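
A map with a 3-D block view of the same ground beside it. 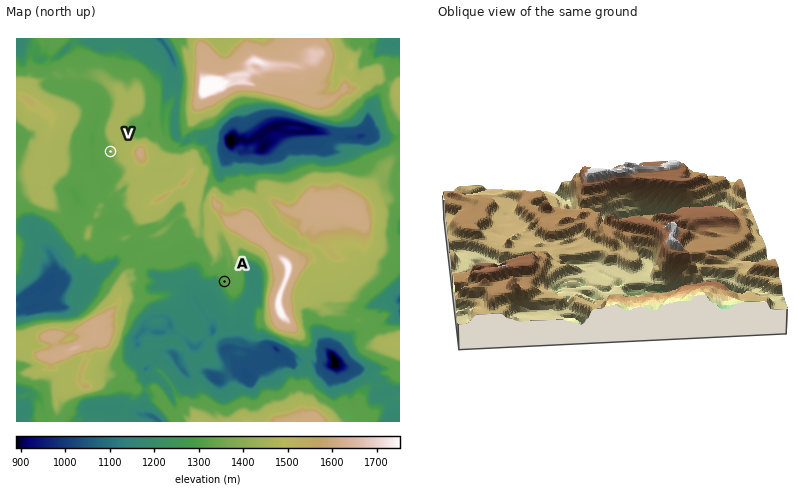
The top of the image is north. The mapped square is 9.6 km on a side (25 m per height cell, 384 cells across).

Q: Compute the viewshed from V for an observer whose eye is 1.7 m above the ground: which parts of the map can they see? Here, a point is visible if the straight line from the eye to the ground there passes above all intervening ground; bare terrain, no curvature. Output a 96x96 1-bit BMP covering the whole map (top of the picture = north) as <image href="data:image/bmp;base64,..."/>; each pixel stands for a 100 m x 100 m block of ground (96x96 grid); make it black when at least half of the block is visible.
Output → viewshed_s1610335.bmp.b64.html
<image width="96" height="96" href="data:image/bmp;base64,Qk2+BAAAAAAAAD4AAAAoAAAAYAAAAGAAAAABAAEAAAAAAIAEAAATCwAAEwsAAAIAAAAAAAAA////AAAAAAAAAAAAAAAAAAAAAAAAAAAAAAAAAAAAAAAAAAAAAAAAAAAAAAAAAAAAAAAAAAAAAAAAAAAAAAAAAAAAAAAAAAAAAAAAAAAAAAAAAAAAAAAAAAAAAAAAAAAAAAAAAAAAAAAAAAAAAAAAAAAAAAAAAAAAAAAAAAAAAAAAAAAAAAAAAAAAAAAAAAAAAAAAAAAAAAAAAAAAAAAAAAAAAAAAAAAAAAAAAAAAAAAAAAAAAAAAAAAAAAAAAAAAAAAAAAAAAAAAAAAAAAAAAAAAAAAAAAAAAAAAAAAAAAAAHgAAAAAAAAAAAAAADAAAAAAAAAAAAACAAAAAAAAAAAAAAADgAAAAAAAAAAAAAADn/gAAAAAAAAAAAAD/74AAAAAAAAAAAAA/58AAAAAAAAAAAAADgfgAAAAAAAAAAAAAAHwAAAAAAAAAAAAAAD8AAAAAAAAAAAAAAD+AAAAAAAAAAAAAAB/AAAAAAAAAAAAAAA/AAAAAAAAAAAAAAAdAAAAAAAAAAAAAAAeIAAAAAAAAAAAAAAOAAAAAAAAAAAAAAAPAAAAAAAAAAAAAAAHwAAAAAAAAAAAAAADwAAAAAAAAAAAAAAD4AAAAAAAAAACAAABgAAAAAAAAAAAAAAAAAAAAAAAAAAAAAAAAAAAAAAAAAAAAAAwAAAAAAAAAAAAAAA4AAAAAAAAAAAAAAA+AAAAAAAAAAAAAAAeAAAAAAAAAAAAAAweAAAAAAAAAAAAABwfgAAAAAAAAAAAAB2fAAAAAAAAAAAAAD+fAAAAAAAAAAAAAH+PAAAAAAAAAAAAAH+OAAAAAAAAAAAAAH+OAAAAAAAAAAAAAH/OAAAAAAAAAAAAAf/OAAAAAAAAAAAAAf/+AAAAAAAAAAAAA/v4AAAAAAAAAAAAA/v4AAAAAAAAAAAAA/P8AAAAAAAAAAAAA//+AAAAAAAAAAAAAf//gAAAAAAAAAAAAf//gAAAAAAAAAAAAH/+AAAAAAAAAAAAAH/+AAAAAAAAAAAAAD/8AAAAAAAAAAAAAD/8AAAAAAAAAAAAAD/8AAAAAAAAAAAAAD/4AAAAAAAAAAAAAD/8AAAAAAAAAAAAAD/4AAAAAAAAAAAAAD/+AAAAAAAAAAAAAD/8AAAAAAAAAAAAAB/4AAAAAAAAAAAAAB/wAAAAAAAAAAAAAB/gAAAAAAAAAAAAAA/gAAAAAAAAAAAAAA/gAAAAAAAAAAAAAAfAAAAAAAAAAAAAAAfAAAAAAAAAAAAAAAfAAAAAAAAAAAAAAAPAAAAAAAAAAAAAAAOAAAAAAAAAAAAAAAeAAAAAAAAAAAAAAA+AAAAAAAAAAAAAAB8AAAAAAAAAAAAAAB8AAAAAAAAAAAAAAD8AAAAAAAAAAAAAAH8AAAAAAAAAAAAAABAAAAAAAAAAAAAAAAAAAAAAAAAAAAAAAAAAAAAAAAAAAAAAAAAAAAAAAAAAAAAAAAAAAAAAAAAAAAAAAAAAAAAAAAAAAAAAAAAAAAAAAAAAAAAAAAAAAAAAAAAAAAAABMAAAAAAAAAAAAAA="/>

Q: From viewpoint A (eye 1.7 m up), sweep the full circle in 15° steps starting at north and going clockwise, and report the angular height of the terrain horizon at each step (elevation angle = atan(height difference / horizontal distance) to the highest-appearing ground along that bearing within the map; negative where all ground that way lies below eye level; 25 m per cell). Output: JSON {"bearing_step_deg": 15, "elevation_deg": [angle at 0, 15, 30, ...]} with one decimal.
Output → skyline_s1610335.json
{"bearing_step_deg": 15, "elevation_deg": [10.4, 12.2, 12.8, 12.3, 12.2, 14.8, 15.5, 16.7, 15.0, 4.7, 4.2, 2.4, 2.3, 1.7, -0.1, -0.0, 3.0, 5.5, 3.2, 0.0, 1.6, 3.5, 4.3, 9.5]}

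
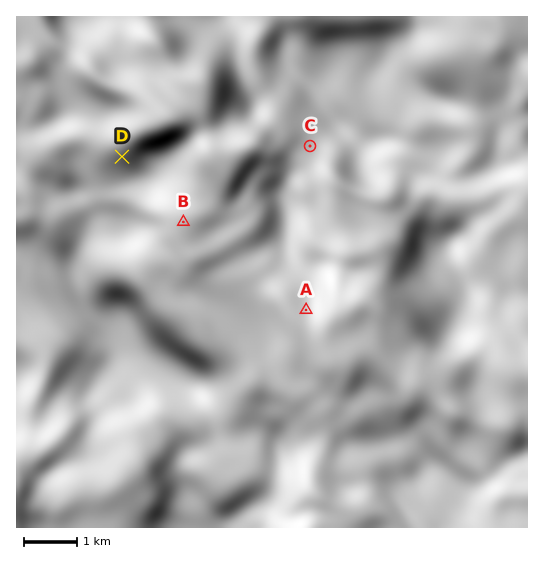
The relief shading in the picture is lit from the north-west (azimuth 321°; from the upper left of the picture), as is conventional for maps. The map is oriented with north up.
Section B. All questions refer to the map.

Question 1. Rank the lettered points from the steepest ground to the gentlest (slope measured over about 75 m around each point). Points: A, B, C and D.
C D A B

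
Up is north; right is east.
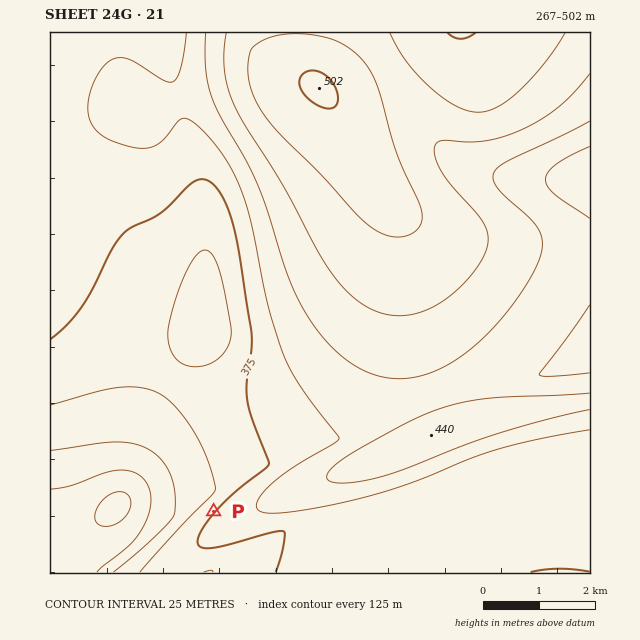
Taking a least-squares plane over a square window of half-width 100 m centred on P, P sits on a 4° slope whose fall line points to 312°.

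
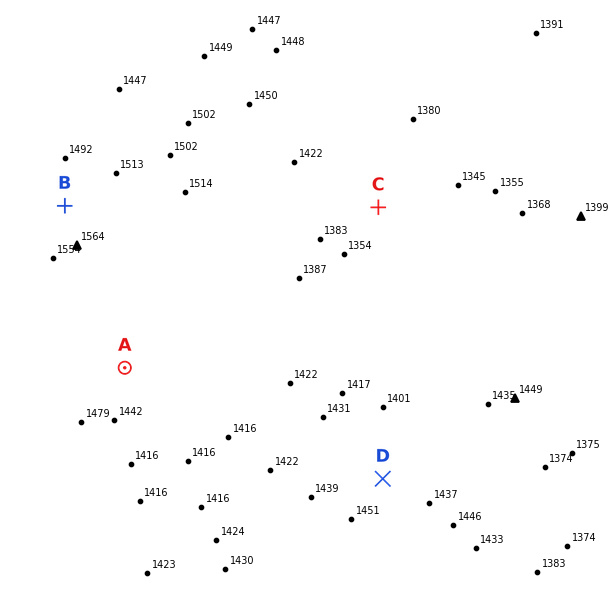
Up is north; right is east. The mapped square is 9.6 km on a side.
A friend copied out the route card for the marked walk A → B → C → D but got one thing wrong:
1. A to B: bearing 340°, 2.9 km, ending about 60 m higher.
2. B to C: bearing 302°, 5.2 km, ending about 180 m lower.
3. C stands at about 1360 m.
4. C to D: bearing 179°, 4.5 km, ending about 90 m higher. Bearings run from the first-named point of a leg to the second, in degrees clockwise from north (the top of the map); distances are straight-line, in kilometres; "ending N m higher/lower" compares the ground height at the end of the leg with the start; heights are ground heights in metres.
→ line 2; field bearing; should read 90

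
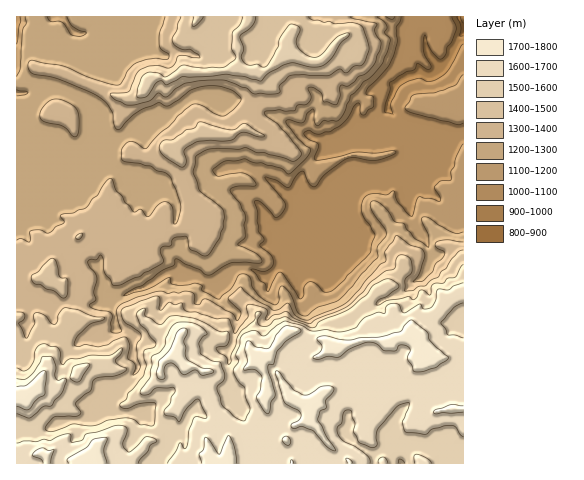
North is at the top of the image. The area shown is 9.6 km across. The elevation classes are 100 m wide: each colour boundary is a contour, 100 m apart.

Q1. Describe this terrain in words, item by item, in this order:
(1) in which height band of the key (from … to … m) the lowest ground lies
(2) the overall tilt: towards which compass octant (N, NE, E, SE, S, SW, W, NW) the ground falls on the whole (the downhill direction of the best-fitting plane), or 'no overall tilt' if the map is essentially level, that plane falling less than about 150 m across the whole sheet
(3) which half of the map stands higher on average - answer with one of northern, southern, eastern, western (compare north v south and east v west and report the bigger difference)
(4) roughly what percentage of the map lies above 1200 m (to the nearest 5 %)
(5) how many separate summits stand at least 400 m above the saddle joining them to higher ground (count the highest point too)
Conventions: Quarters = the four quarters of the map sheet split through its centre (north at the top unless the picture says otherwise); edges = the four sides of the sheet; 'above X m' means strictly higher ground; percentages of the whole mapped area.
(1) The lowest point is somewhere between 800 and 900 m.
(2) On the whole the ground falls towards the north.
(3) On average the southern half of the map is the higher ground.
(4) Roughly 80 % of the ground is higher than 1200 m.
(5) Counting only tops that stand 400 m proud, the map has 1 summit.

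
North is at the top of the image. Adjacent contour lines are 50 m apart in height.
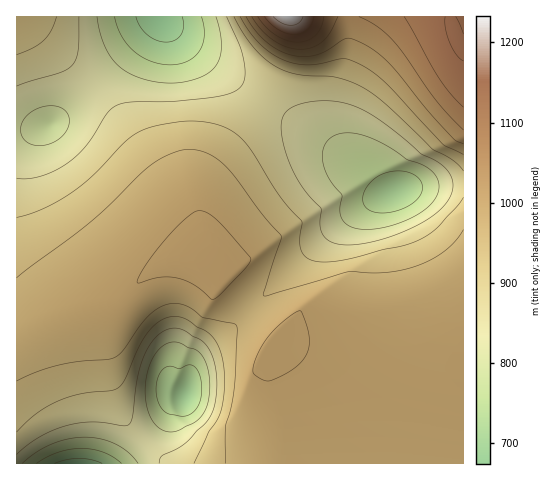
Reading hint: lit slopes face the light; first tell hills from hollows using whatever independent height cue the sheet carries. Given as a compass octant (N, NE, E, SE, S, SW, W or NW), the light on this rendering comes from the NW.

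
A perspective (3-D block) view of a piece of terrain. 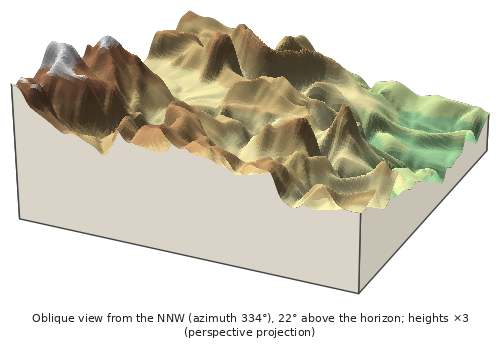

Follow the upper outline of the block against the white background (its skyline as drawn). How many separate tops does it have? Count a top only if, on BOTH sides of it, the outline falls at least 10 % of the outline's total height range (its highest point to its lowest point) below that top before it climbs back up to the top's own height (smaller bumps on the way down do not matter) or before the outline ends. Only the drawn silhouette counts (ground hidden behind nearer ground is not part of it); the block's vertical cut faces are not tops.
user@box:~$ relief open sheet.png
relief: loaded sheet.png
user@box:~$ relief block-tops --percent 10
4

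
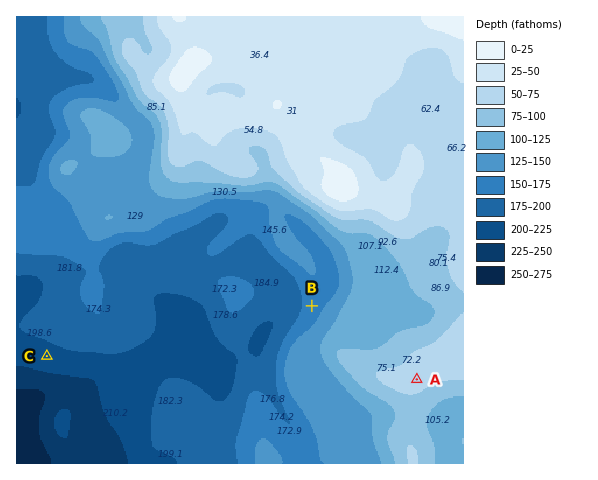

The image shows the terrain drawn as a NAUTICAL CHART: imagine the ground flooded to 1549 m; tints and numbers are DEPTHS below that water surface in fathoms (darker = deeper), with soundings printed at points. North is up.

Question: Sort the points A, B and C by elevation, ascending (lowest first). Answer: C B A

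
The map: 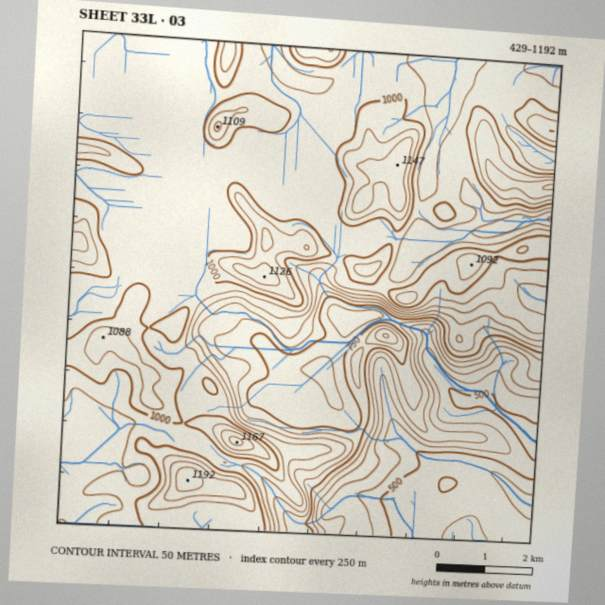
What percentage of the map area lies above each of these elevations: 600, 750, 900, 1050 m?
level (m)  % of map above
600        88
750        79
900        70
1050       9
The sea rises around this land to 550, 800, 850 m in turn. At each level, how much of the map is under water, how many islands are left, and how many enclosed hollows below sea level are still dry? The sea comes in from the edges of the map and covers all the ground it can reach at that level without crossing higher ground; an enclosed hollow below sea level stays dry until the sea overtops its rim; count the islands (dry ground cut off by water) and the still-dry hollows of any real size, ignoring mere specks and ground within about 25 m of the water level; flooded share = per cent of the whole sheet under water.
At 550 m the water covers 9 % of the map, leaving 0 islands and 0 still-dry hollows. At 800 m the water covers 24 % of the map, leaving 1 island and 0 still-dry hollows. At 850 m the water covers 27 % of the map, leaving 1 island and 0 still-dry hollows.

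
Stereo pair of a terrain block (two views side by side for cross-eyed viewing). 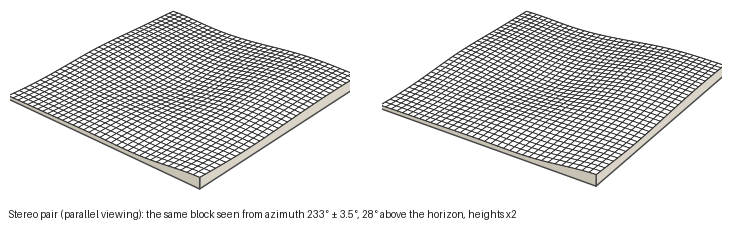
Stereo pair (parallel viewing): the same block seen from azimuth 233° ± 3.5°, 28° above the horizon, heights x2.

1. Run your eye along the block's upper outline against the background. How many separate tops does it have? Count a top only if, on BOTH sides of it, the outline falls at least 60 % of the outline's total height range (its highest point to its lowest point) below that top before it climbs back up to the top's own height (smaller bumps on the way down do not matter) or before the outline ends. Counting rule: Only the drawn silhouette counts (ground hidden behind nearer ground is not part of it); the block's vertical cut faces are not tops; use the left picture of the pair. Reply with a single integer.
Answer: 1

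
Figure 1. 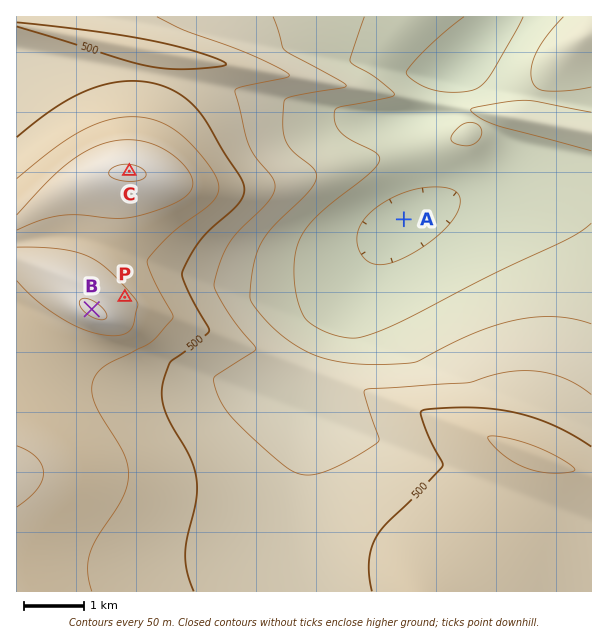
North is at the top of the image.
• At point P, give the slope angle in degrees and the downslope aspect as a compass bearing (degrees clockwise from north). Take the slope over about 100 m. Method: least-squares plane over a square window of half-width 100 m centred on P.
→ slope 6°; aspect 58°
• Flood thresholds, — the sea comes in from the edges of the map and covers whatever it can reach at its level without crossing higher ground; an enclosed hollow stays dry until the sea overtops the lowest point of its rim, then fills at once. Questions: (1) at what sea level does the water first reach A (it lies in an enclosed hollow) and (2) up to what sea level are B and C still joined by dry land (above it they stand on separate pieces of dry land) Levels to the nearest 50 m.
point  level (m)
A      350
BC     600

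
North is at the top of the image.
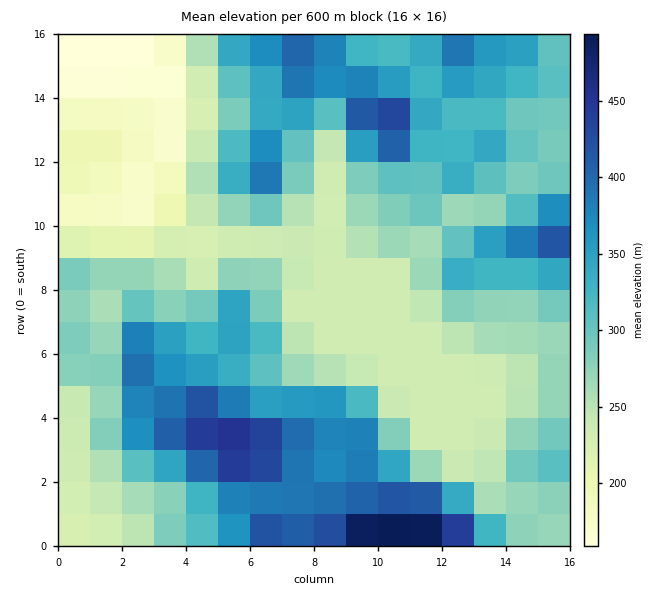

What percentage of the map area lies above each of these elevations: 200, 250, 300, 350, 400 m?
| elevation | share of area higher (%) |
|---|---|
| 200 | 90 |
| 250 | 68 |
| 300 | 43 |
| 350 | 25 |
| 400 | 10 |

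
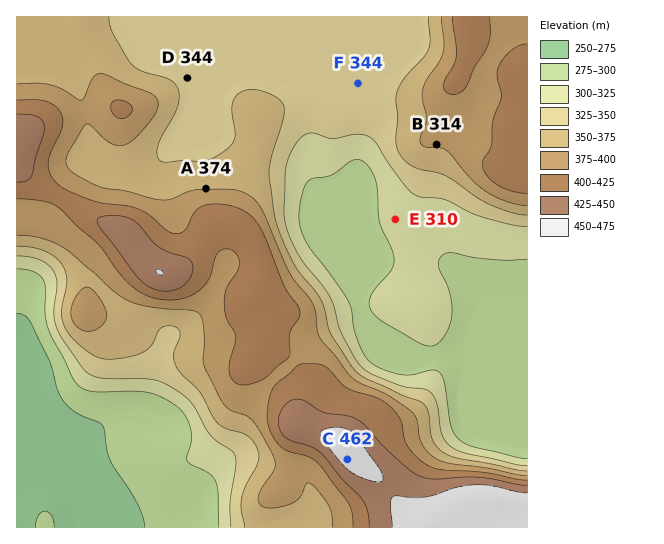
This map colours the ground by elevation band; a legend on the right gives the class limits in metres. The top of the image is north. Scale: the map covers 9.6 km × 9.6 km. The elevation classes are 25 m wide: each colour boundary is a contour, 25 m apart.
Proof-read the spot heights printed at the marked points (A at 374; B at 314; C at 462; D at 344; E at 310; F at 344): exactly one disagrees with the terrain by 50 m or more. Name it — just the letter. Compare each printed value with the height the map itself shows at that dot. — B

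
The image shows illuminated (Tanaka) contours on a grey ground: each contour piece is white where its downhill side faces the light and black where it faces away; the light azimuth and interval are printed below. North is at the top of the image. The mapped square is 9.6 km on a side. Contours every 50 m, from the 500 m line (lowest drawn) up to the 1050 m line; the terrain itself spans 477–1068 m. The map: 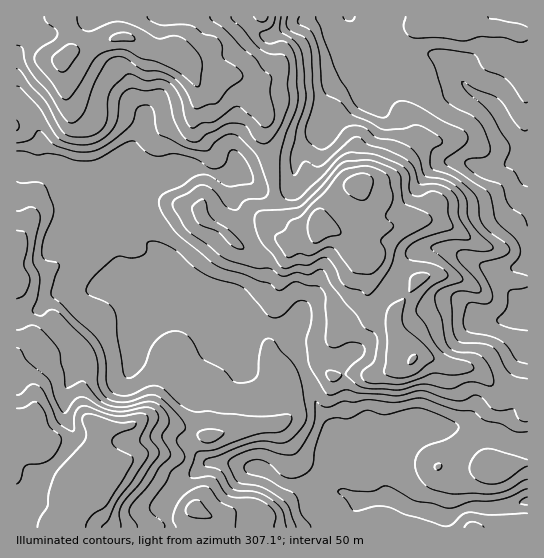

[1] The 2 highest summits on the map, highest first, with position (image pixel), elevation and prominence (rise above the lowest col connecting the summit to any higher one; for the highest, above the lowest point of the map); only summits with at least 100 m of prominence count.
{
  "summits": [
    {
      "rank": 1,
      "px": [65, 58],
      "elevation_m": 1068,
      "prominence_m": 591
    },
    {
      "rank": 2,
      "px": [319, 226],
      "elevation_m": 995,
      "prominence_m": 182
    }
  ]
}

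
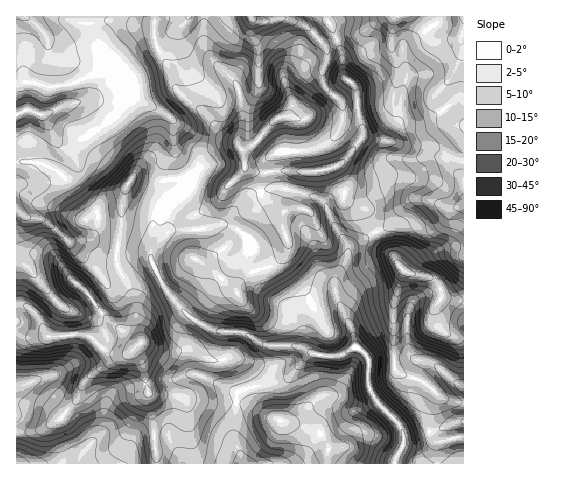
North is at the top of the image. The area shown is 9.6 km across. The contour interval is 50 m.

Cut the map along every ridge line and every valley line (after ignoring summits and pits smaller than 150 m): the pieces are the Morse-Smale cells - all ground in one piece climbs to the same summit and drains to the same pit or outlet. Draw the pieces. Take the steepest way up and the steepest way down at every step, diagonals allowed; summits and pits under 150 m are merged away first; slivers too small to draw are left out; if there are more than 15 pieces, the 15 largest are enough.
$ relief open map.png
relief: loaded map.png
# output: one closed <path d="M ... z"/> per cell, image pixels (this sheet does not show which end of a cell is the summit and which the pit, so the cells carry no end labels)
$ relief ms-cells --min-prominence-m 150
<path d="M154 16l-138 1 0 287 6 0 10 6 7 9 10 18 36-3 6 3 13 13 12 4 13-1 12-11-6-15 1-18-2-11-18-36 5-32 1-27 4-15 7-10 15 4 12 0 22-4 7-4-12-16-3-15 0-21-9-9-32-15-13 3-34-2 15-7 8-9 5-7 5-15 7-8 11-8 18-6z"/><path d="M291 116l-8 0-10 5-12 16-15 12-4 0-6-5-13 2-15 6-8 8-11 15 3 5-2 9-21 11-15 20-3 40 19 35 17 20 12 8 17 8 26 1 23 13 33 1 17 8 25 2 15-9 1-3-5-18-14-28-3-11 2-9 10-18 2-10 27-19-8-17-5-6-18-9 1-13-7-15-4-5-15 5-17 0-2-3-3-11 0-38z"/><path d="M188 175l-6 3-22 4-12 0-15-4-5 5-6 20-1 27-5 32 16 29 3 11 0 25 6 13-6 10 8 17 6 28 0 10 5 18 2 40 87 1-10-30 5-41 13-6 34-7 26-27-13-7-33-1-23-13-29-2-26-15-20-24-16-31 3-18-1-18 3-9 13-15 21-11 2-9z"/><path d="M463 16l-71 0-11 4-24 15-20 5 6 16 1 20 10 9 3 6 5 45-15 22-13 9 11 19-1 13 18 9 5 6 9 18 16-7 7-7 8-15 6-4 18 1 20 8 13-2 0-81-15-4-13-20 1-9 17-18 8-21z"/><path d="M251 16l-62 0-7 9-15 11-12 3 1 6 14 25 7 20 29 25 16 20 12 5 8 9 10-3 21-25 10-5 8 0 6 3 0 38 3 11 2 3 23-1 17-7 18-23 2-13-4-16-1-20-3-6-10-9-1-20-5-14-3-2-12 4-14-15-18-9-14-2-17 4-7-2z"/><path d="M85 334l-28 3-41-1 0 127 139 1-1-41-10-52-8-17 0-6-11 6-9 0-12-4-13-13z"/><path d="M357 347l-17 9-19 0-9-3-27 27-34 7-13 6-5 41 11 30 151-1 1-7 7-10 0-13-4-9-26-28-5-11 0-27z"/><path d="M376 233l-22 12-6 5-2 10-12 23 3 15 14 28 5 21 11 9 2 5 42-3 20 4 23 19 9 5 1-85-23-3 0-10-7-8-29-8-24-28z"/><path d="M411 358l-43 4 2 27 8 14 21 21 4 9 0 13-7 10-1 7 68 1 1-78-10-5-19-16z"/><path d="M154 39l-13 4-15 10-7 8-5 15-5 7-8 9-15 7 34 2 13-3 32 15 9 9 0 21 3 15 12 17 19-23 15-6 16-1-5-5-12-5-12-17-33-28-7-20z"/><path d="M425 199l-12 0-6 4-8 15-7 7-17 7 6 12 24 28 29 8 7 8 3 10 19 3 1-94-13 1z"/><path d="M463 32l-1 21-7 18-19 24 0 6 7 12 6 8 9 3 6 0z"/><path d="M391 16l-63 0 0 4 8 18 4 1 17-4 24-15z"/><path d="M327 16l-75 0 0 2 8 4 17-4 17 3 15 8 14 15 5 0 9-5z"/><path d="M22 304l-6 1 0 30 5 2 26-1-10-21z"/>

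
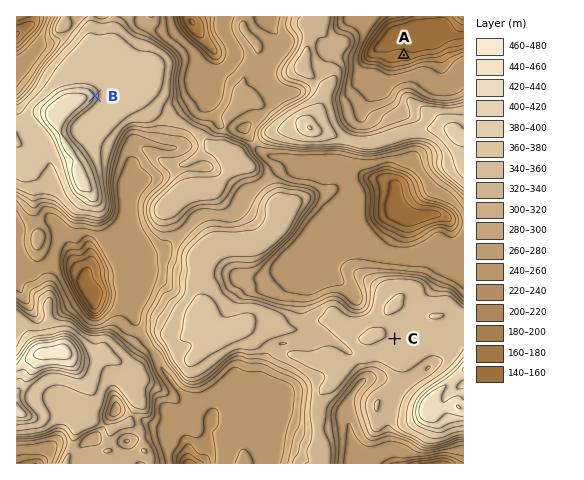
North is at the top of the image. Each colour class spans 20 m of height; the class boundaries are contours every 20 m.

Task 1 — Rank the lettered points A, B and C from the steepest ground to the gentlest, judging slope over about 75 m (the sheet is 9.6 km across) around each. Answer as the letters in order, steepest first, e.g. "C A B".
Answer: B A C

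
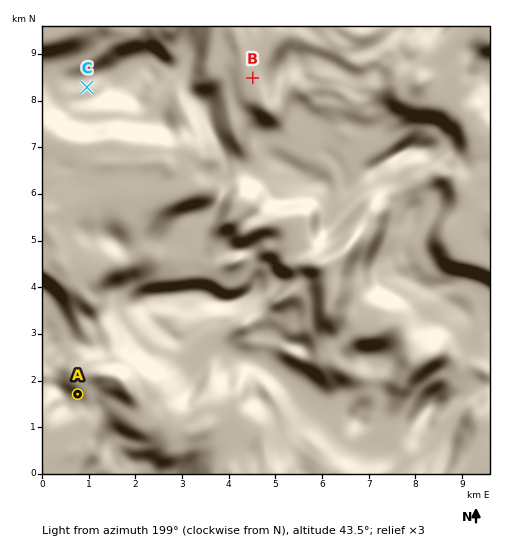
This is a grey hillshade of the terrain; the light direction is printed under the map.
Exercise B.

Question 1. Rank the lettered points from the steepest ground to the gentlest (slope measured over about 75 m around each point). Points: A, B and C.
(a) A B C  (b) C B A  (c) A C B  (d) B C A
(c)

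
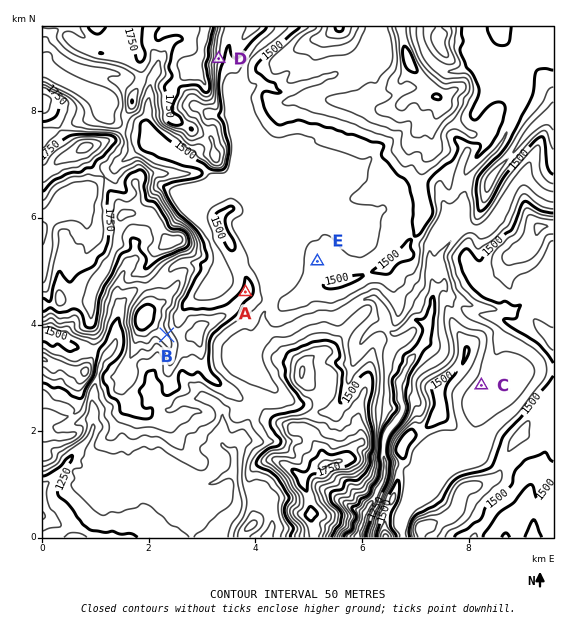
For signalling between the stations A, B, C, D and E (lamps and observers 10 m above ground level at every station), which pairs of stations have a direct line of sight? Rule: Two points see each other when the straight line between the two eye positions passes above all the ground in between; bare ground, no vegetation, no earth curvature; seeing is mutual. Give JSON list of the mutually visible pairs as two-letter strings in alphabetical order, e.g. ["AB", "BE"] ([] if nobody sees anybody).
["AB", "AD", "AE", "BE", "DE"]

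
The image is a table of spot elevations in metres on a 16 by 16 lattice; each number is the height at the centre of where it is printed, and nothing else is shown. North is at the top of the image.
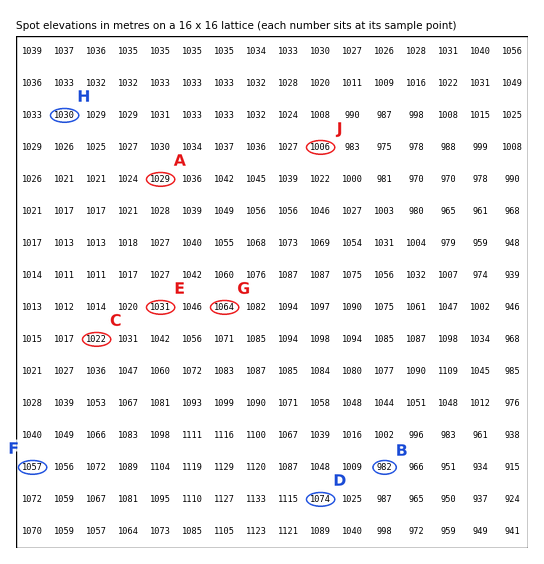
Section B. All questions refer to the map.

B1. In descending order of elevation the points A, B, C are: A C B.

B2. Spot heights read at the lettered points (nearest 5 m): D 1075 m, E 1030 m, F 1055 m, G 1065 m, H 1030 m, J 1005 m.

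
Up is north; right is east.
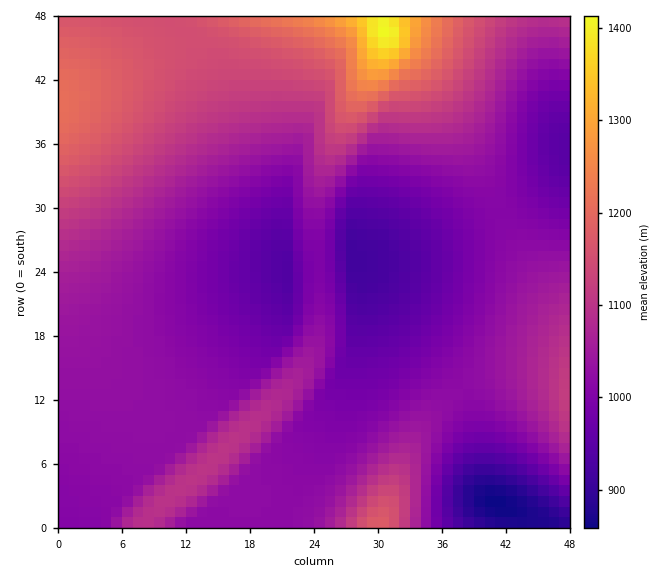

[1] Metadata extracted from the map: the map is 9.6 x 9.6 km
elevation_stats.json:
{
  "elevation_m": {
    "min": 860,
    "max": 1420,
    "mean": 1050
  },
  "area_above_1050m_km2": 35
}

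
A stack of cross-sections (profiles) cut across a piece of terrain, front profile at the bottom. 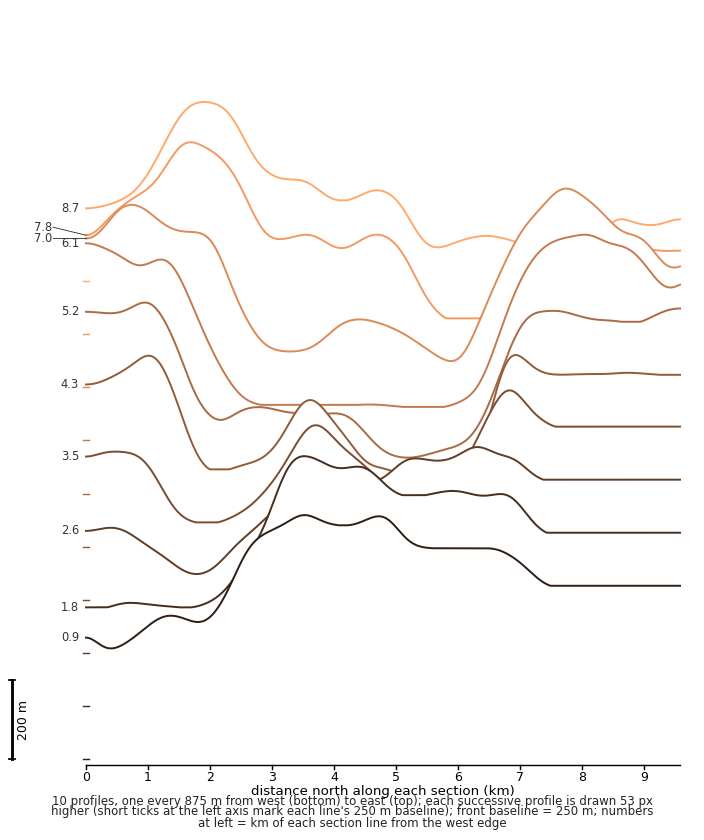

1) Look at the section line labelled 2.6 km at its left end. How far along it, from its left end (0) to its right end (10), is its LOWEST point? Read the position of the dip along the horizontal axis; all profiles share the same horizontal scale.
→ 2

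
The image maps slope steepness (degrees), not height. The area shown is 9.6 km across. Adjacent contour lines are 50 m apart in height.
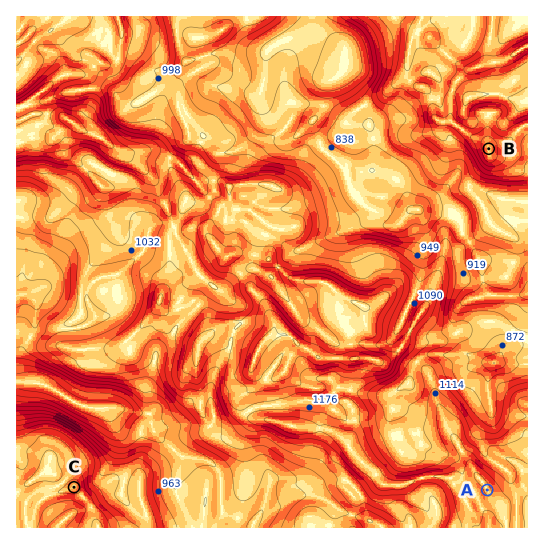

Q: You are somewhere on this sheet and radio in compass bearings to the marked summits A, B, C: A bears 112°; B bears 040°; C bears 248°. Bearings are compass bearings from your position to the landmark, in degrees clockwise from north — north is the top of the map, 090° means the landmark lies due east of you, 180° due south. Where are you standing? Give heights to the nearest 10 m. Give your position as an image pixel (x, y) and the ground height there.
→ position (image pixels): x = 275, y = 405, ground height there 1190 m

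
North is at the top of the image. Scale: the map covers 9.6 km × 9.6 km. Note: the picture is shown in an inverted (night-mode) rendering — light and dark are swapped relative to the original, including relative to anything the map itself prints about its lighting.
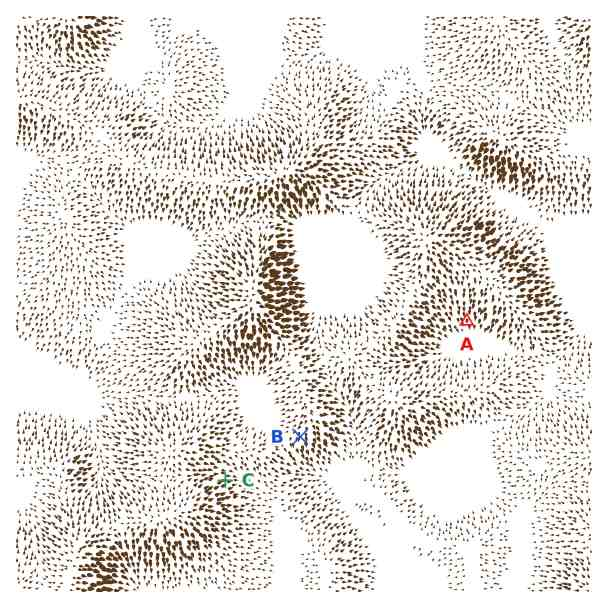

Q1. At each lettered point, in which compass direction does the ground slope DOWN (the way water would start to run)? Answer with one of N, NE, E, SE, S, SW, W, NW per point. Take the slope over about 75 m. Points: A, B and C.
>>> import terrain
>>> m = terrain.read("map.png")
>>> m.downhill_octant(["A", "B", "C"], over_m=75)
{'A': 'S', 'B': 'S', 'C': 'E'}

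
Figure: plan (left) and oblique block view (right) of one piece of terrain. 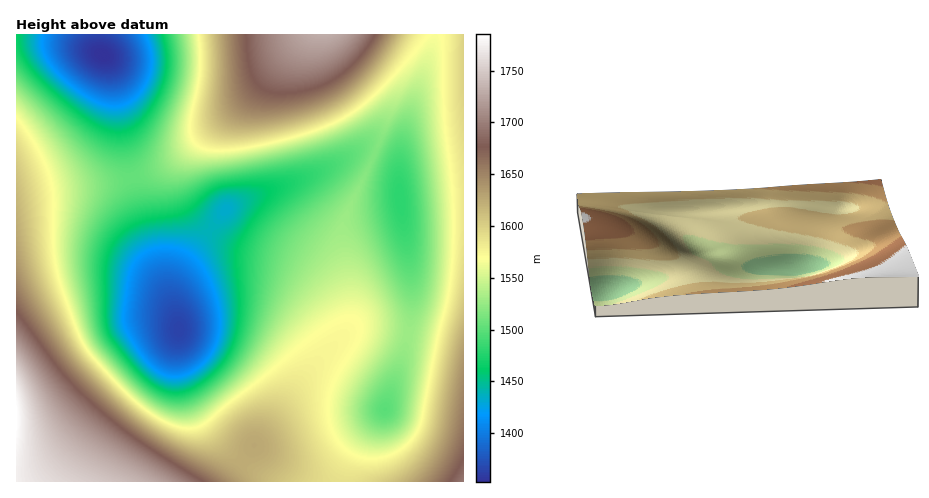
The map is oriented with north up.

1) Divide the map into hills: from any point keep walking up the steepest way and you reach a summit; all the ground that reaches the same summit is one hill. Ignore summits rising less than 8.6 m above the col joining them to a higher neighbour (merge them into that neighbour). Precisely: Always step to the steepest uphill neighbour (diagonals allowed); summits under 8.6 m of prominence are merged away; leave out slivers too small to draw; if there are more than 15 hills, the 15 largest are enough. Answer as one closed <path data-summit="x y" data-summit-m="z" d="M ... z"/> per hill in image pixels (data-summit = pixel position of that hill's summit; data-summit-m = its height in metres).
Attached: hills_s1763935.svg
<path data-summit="17 417" data-summit-m="1785" d="M97 34l-81 1 0 446 327 1 4-18 7-14 32-42 16-48 7-28 3-17 0-35-11-68-3-43-7-7-20-9-9-2-6 1-37 20-91 36-47 62-7 17 0 23-14-37-23-72-14-61-8-58-5-16-11-16z"/><path data-summit="323 35" data-summit-m="1731" d="M434 34l-336 1 1 15 8 9 8 23 8 58 14 61 23 72 14 37 0-23 7-17 47-62 91-36 37-20 12 0 11 4 12 6 8 9 5-43 27-77z"/><path data-summit="463 481" data-summit-m="1696" d="M463 207l-62 1 11 72 0 35-4 23-22 70-32 42-8 17-2 15 120-1z"/><path data-summit="463 67" data-summit-m="1599" d="M463 34l-28 1-4 16-24 69-6 24-2 43 2 20 3 2 60-3z"/>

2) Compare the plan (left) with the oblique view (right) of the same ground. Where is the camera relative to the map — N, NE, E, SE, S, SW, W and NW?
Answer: W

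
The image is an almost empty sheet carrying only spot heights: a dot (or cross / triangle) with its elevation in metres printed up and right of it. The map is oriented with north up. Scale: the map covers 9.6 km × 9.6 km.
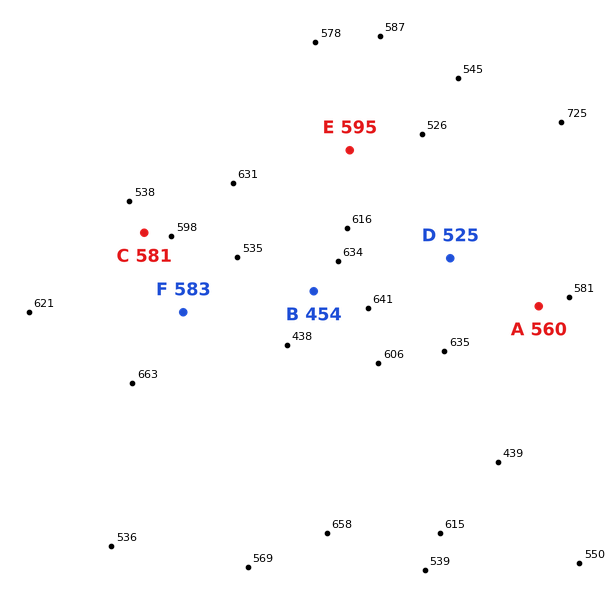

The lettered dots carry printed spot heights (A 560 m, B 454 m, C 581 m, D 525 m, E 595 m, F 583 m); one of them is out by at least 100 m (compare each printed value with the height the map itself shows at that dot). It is B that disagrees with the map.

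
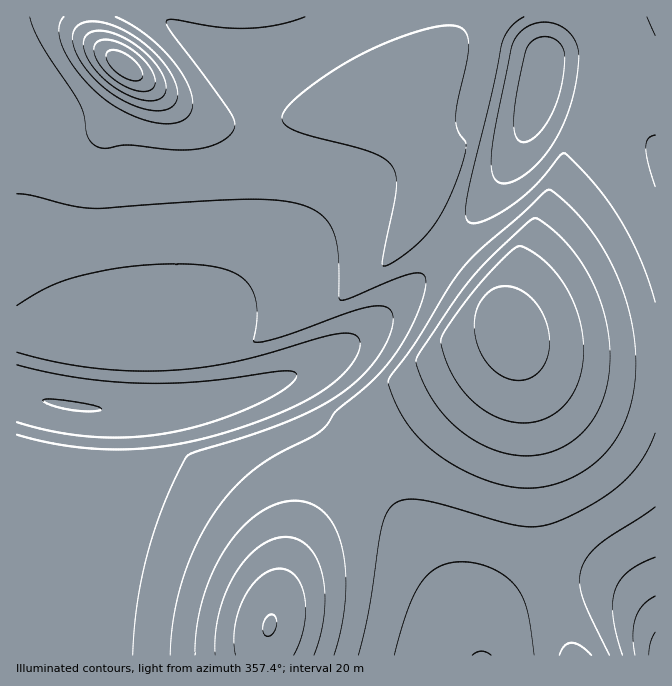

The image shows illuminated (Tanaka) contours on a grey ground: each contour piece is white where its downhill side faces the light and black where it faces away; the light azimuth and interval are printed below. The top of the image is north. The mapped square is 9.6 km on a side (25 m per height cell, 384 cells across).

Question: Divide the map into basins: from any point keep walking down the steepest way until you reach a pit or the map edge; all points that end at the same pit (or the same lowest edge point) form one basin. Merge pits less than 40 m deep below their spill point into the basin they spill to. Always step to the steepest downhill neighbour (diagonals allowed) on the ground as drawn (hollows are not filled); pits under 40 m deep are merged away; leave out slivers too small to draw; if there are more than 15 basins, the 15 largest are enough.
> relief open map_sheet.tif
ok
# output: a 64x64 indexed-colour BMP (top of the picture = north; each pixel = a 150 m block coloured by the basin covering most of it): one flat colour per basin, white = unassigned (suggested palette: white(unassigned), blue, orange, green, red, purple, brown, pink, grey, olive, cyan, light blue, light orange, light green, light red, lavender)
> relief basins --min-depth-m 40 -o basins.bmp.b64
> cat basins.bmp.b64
<image width="64" height="64" href="data:image/bmp;base64,Qk12CAAAAAAAAHYAAAAoAAAAQAAAAEAAAAABAAQAAAAAAAAIAAATCwAAEwsAABAAAAAAAAAA////ALR3HwAOf/8ALKAsACgn1gC9Z5QAS1aMAMJ34wB/f38AIr28AM++FwDox64AeLv/AIrfmACWmP8A1bDFABERERERERERERERERIiIiIiIiIiIiIiIiIiIiIiIiIiEREREREREREREREREiIiIiIiIiIiIiIiIiIiIiIiIiIRERERERERERERERESIiIiIiIiIiIiIiIiIiIiIiIiIhEREREREREREREREREiIiIiIiIiIiIiIiIiIiIiIiIiERERERERERERERERESIiIiIiIiIiIiIiIiIiIiIiIiIRERERERERERERERERIiIiIiIiIiIiIiIiIiIiIiIiIhEREREREREREREREREiIiIiIiIiIiIiIiIiIiIiIiIiERERERERERERERERERIiIiIiIiIiIiIiIiIiIiIiIiIREREREREREREREREREiIiIiIiIiIiIiIiIiIiIiIiIhERERERERERERERERESIiIiIiIiIiIiIiIiIiIiIiIiEREREREREREREREREREiIiIiIiIiIiIiIiIiIiIiIiIRERERERERERERERERESIiIiIiIiIiIiIiIiIiIiIiIhEREREREREREREREREREiIiIiIiIiIiIiIiIiIiIiIiERERERERERERERERERERIiIiIiIiIiIiIiIiIiIiIiIREREREREREREREREREREiIiIiIiIiIiIiIiIiIiIiIhERERERERERERERERERERIiIiIiIiIiIiIiIiIiIiIiERERERERERERERERERERESIiIiIiIiIiIiIiIiIiIiIREREREREREREREREREREREiIiIiIiIiIiIiIiIiIiIhERERERERERERERERERERERIiIiIiIiIiIiIiIiIiIiERERERERERERERERERERERESIiIiIiIiIiIiIiIiIiIREREREREREREREREREREREREiIiIiIiIiIiIiIiIiIhERERERERERERERERERERERERIiIiIiIiIiIiIiIiIiERERERERERERERERERERERERERIiIiIiIiIiIiIiIiIRERERERERERERERERERERERERESIiIiIiIiIiIiIiIhEREREREREREREREREREREREREREiIiIiIiIiIiIiIiEREREREREREREREREREREREREREREiIiIiIiIiIiIiIRERERERERERERERERERERERERERERIiIiIiIiIiIiIhERERERERERERERERERERERERERERESIiIiIiIiIiIiERERERERERERERERERERERERERERERESIiIiIiIiIiIREREREREREREREREREREREREREREREREiIiIjMzMzMxERERERERERERERERERERERERERERERERIiMzMzMzMzERERERERERERERERERERERERERERERERETMzMzMzMzMRERERERERERERERERERERERERERERERERMzMzMzMzMxERERERERERERERERERERERERERERERERMzMzMzMzMzEREREREREREREREREREREREREREREREREzMzMzMzMzMREREREREREREREREREREREREREREREREzMzMzMzMzMxERERERERERERERERERERERERERERERETMzMzMzMzMzERERERERERERERERERERERERERERERETMzMzMzMzMzMRERERERERERERERERERERERERERERETMzMzMzMzMzMxEREREREREREREREREREREREREREREzMzMzMzMzMzMzEREREREREREREREREREREREREREREzMzMzMzMzMzMzMREREREREREREREREREREREREREREzMzMzMzMzMzMzMxEREREREREREREREREREREREREREzMzMzMzMzMzMzMzERERERERERERERERERERERERERETMzMzMzMzMzMzMzMRERERERERERERERERERERERERERMzMzMzMzMzMzMzMxERERERERERERERERERERERERERETMzMzMzMzMzMzMzEREREREREREREREREREREREREREREzMzMzMzMzMzMzMRERERERERERERERERERERERERERETMzMzMzMzMzMzMxERERERERERERERERERERERERERETMzMzMzMzMzMzMzERERERERERERERERERERERERERERMzMzMzMzMzMzMzMRERERERERERERERERERERERERERMzMzMzMzMzMzMzMxEREREREREREREREREREREREREREzMzMzMzMzMzMzMzEREREREREREREREREREREREREREzMzMzMzMzMzMzMzMRERERERERERESIiIhEREREREREzMzMzMzMzMzMzMzMxEREREREREREiIiIiIiIiIRERETMzMzMzMzMzMzMzMzEREREREREREiIiIiIiIiIiIiETMzMzMzMzMzMzMzMzMRERERERERIiIiIiIiIiIiIiIiIzMzMzMzMzMzMzMzMxERERERERIiIiIiIiIiIiIiIiIiMzMzMzMzMzMzMzMzERERERERIiIiIiIiIiIiIiIiIiIjMzMzMzMzMzMzMzMRERERESIiIiIiIiIiIiIiIiIiIiIzMzMzMzMzMzMzMxERERESIiIiIiIiIiIiIiIiIiIiIiMzMzMzMzMzMzMzERERESIiIiIiIiIiIiIiIiIiIiIiIzMzMzMzMzMzMzMRERERIiIiIiIiIiIiIiIiIiIiIiIiMzMzMzMzMzMzMxERERIiIiIiIiIiIiIiIiIiIiIiIiIzMzMzMzMzMzMz"/>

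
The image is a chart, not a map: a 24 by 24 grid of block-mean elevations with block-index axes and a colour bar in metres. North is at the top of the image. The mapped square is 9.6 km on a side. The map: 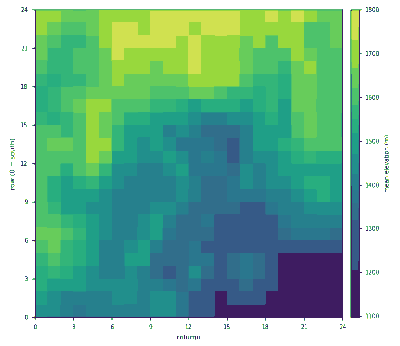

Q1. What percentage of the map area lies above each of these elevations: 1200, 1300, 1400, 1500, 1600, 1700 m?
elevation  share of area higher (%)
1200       94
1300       89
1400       73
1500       51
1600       29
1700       10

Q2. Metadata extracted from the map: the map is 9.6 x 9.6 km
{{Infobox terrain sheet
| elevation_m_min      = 1090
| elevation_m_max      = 1810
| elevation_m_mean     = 1490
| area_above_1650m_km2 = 16.4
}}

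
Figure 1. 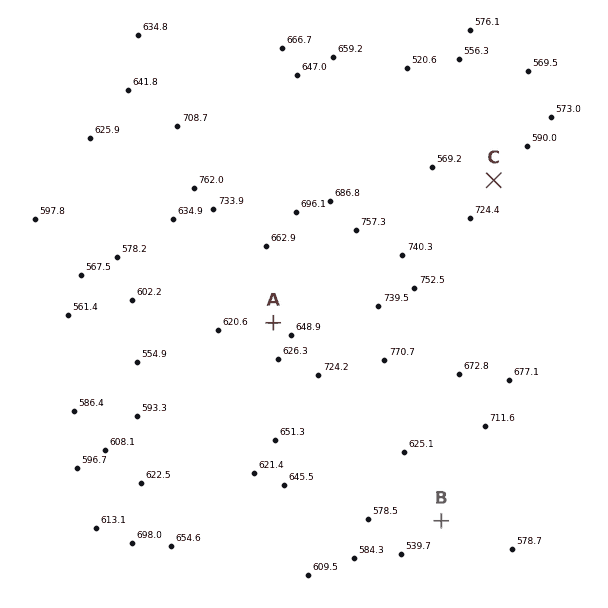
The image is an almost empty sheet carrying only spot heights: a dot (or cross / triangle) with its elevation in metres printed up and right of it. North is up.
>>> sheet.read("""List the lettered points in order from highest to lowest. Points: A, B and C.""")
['A', 'C', 'B']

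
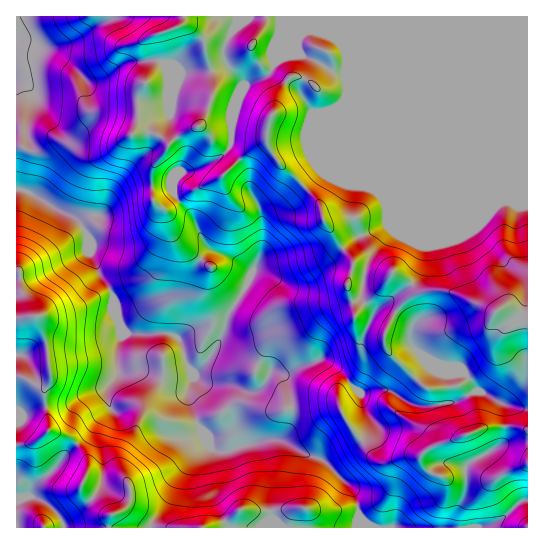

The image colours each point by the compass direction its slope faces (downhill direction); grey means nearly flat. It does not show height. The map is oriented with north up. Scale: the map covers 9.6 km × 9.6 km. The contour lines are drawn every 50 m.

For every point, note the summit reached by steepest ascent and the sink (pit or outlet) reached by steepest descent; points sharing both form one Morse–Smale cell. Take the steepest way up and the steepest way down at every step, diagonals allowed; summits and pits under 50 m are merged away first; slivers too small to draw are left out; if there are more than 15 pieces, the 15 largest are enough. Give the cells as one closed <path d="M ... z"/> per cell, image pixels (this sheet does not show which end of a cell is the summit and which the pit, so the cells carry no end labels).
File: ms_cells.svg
<path d="M527 16l-288 0-2 9-6 8-7 14 1 15 18 23-12 32 1 24-4 9-10 9-24 12-13 1-8 10 0 7-3-4-35 3-17 8-17 19-25 4 9 11 4 23 24 44 0 12 8 22-5 23 3 16 3 2 19-1 34 12 11 0 7-6-5 12 0 9 8 23 13 25 10 6 11-1 33-11 18 0 25 15 20 5 25-13 12-9 6-17-9-27 17-5 13 2 13 9 19 7 32-4 20-11 8 0 20 12 25 5z"/><path d="M238 16l-221 0-1 173 13 3 25 16 27 11 5-3 15-1 17-19 17-8 35-3 3 4 0-7 8-10 13-1 28-15 9-10 0-29 12-30-2-5-12-13-5-11 0-11 7-14 6-8z"/><path d="M118 368l-2 9-9 13 4 19-16 14-4 8-30 28-6 9-22 18-4 10-13 3 1 29 342-1 0-18-7-20-31-30-15-4-25-15-18 0-38 12-10-1-6-5-5-13-5-7-11-28 0-9 3-10-5 4-11 0-34-12-19 1z"/><path d="M21 189l-5 1 1 309 12-3 4-10 18-14 10-13 30-28 4-8 16-14-4-19 10-16-1-20 5-17-1-12-7-16-1-16-12-18-11-22-1-16-5-11-9-9z"/><path d="M385 389l-25 5 9 27-4 13-14 13-28 14 29 28 7 20 0 19 122 0 20-8 20-19 7-2-1-90-25-5-20-12-8 0-20 11-32 4-11-3-18-12z"/><path d="M527 500l-6 1-20 19-20 7 46 1z"/>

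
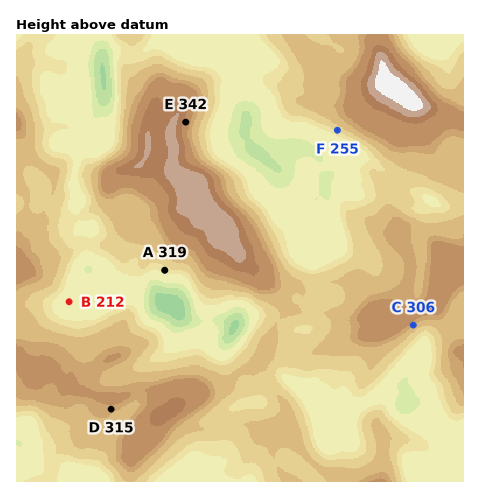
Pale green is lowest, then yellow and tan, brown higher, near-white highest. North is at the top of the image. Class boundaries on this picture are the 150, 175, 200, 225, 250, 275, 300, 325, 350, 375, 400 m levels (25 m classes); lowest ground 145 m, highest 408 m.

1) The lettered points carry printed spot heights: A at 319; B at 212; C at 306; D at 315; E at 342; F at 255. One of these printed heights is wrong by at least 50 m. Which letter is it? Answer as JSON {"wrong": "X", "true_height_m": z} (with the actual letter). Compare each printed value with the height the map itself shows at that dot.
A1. {"wrong": "A", "true_height_m": 232}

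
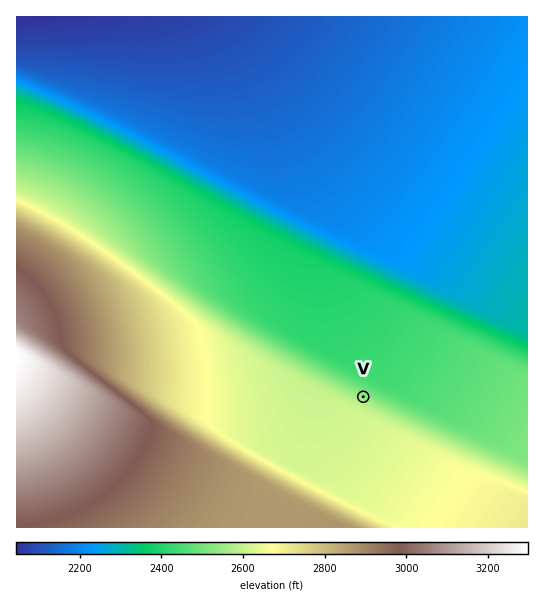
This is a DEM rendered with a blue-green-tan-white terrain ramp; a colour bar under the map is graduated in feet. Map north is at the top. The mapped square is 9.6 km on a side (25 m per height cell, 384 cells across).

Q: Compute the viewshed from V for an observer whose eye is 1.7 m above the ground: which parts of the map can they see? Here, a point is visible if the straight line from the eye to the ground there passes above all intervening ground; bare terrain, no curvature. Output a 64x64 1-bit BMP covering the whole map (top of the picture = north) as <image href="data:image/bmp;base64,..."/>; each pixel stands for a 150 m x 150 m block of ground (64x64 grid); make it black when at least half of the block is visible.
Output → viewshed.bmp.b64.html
<image width="64" height="64" href="data:image/bmp;base64,Qk0+AgAAAAAAAD4AAAAoAAAAQAAAAEAAAAABAAEAAAAAAAACAAATCwAAEwsAAAIAAAAAAAAA////AAAAAAAAAAAAAAAAAAAAAAAAAAAAAAAAAAAAAAAAAAAAAAAAAAAAAAAAAAABAAAAAAAAAAcAAAAAAAAAHwAAAAAAAAB/AAAAAAAAAP8AAAAAAAAD/wAAAAAAAA//AAAAAAAAP/8AAAAAAAD//wAAAAAAAf//AAAAAAAH//8AAAAAAB///wAAAAAAf///AcAAAAH///8DgAAAB////w8AAAA////+HwAAAP////x+AAAH////8P4AAH/////A/////////wD////////8AP////////AAP///////wAA///////+AAD///////gAAH//////4AAAf/////+AAAA//////gAAAB/////4AAAAH////+AAAAAP////gAAAAA////4AAAAAB////AAAAAAD///wAAAAAAf//8AAAAAAB///AAAAAAQD//wAAAAADAH/8AAAAAA8AP/AAAAAAPwAPwAAAAAB/AAcAAAAAAf8AAAAAAAAH/wAAAAAAAA//AAAAAAAAP/8AAAAAAAB//wAAAAAAAf//AAAAAAAD//8AAAAAAA///wAAAAAAH///AAAAAAB///8AAAAAAP///wAAAAAB////AAAAAAf///8AAAAAD////wAAAAAf////AAAAAH////8AAAAA/////wAAAAH/////AAAAA/////8AAAAP/////w=="/>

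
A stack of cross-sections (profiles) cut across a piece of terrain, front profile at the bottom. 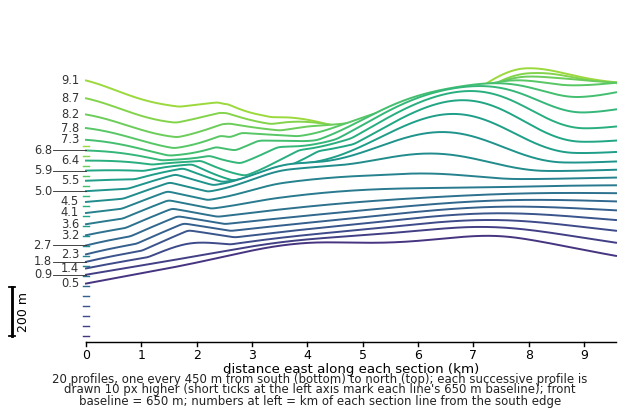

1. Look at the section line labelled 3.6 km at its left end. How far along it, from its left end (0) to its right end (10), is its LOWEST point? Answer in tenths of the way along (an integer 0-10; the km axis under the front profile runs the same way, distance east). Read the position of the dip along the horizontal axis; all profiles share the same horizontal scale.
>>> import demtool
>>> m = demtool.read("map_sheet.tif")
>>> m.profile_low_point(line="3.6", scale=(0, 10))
0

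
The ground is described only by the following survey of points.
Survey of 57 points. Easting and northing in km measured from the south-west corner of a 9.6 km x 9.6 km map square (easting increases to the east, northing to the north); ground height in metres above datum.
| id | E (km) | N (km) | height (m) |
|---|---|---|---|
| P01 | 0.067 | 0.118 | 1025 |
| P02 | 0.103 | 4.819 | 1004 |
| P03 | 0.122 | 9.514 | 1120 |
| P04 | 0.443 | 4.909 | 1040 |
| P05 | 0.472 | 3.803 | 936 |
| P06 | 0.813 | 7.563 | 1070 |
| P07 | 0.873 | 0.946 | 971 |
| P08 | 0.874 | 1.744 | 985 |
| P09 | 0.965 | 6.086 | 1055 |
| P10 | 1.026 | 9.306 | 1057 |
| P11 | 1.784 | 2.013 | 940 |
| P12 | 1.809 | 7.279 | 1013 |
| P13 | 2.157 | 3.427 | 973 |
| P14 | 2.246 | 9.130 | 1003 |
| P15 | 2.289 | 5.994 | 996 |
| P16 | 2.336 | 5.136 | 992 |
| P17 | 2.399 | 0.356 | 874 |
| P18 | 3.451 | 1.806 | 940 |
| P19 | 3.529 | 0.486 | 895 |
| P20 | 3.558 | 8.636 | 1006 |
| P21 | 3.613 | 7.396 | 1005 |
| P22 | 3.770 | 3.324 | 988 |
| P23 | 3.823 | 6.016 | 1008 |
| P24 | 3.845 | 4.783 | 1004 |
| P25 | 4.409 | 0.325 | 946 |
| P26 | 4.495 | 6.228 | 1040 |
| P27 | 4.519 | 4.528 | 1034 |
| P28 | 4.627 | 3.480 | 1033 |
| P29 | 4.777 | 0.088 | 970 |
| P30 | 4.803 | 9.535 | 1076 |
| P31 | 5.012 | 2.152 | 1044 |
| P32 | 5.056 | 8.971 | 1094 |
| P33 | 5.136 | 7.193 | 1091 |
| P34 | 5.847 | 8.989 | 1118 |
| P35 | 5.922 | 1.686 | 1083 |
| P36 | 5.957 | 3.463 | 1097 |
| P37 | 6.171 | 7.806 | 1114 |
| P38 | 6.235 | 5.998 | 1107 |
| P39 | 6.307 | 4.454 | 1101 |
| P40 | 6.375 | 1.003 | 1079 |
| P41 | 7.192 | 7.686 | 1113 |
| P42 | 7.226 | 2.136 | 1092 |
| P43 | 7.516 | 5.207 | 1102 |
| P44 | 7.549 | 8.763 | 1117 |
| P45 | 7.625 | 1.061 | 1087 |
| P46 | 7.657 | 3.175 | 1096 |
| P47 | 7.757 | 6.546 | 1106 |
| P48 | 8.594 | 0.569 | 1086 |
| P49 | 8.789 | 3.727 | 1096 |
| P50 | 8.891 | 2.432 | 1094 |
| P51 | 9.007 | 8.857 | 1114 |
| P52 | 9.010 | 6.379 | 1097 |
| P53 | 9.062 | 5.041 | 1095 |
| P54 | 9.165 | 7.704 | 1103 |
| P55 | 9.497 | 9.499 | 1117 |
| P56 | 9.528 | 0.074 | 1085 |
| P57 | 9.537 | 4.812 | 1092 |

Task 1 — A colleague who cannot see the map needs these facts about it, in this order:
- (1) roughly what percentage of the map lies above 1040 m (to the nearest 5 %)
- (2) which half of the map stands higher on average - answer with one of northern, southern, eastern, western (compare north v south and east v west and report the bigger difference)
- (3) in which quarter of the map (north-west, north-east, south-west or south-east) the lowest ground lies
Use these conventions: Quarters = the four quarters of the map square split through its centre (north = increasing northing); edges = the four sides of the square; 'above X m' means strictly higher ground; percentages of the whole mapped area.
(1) About 60 % of the map lies above 1040 m.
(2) The eastern half stands higher on average than the western half.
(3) The lowest point lies in the south-west quarter of the map.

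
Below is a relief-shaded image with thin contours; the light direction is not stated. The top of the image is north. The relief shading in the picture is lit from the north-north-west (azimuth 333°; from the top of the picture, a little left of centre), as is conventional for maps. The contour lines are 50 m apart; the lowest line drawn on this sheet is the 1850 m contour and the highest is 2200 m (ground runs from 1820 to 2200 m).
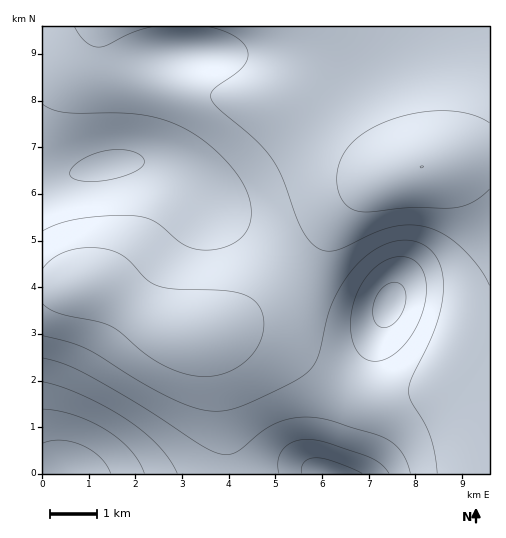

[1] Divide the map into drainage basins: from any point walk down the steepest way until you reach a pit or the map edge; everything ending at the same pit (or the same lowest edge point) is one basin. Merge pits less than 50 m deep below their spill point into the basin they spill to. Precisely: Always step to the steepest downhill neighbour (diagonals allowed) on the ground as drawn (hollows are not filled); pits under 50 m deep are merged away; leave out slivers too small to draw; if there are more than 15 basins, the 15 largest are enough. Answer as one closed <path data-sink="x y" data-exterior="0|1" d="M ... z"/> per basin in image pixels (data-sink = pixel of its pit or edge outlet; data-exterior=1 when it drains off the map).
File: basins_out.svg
<path data-sink="108 165" data-exterior="0" d="M303 26l-261 1 1 260 51-2 16 7 34 23 22 12 20 6 23-1 28-13 42-34 34-36 27-37 16-17 16-10 32-14-18-3-18-10-69-71 7-11 3-17-1-21z"/><path data-sink="62 473" data-exterior="1" d="M94 285l-52 3 0 185 190 1-11-88-7-28-9-18-6-6-13-1-20-6-22-12-34-23z"/><path data-sink="389 305" data-exterior="0" d="M489 157l-24 1-53 10-24 8-22 12-26 24-27 37-48 49-33 24-27 10 39 1 23 6 23 11 44 33 21 11 13 3 30 0 14-2 77-20z"/><path data-sink="327 473" data-exterior="1" d="M233 332l-37 1 3 1 9 10 8 21 17 109 257-1-1-98-77 20-14 2-30 0-13-3-21-11-37-28-25-14-22-7z"/>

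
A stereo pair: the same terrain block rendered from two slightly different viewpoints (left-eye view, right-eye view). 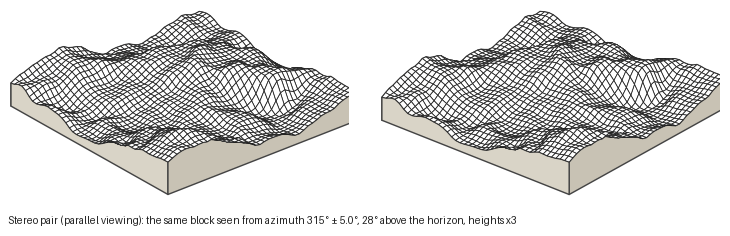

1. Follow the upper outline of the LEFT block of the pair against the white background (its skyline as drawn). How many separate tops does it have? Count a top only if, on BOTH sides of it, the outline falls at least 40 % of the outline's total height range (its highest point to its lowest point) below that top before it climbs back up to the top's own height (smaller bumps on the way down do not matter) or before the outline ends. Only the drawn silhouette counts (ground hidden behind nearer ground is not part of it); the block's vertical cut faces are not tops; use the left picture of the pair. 1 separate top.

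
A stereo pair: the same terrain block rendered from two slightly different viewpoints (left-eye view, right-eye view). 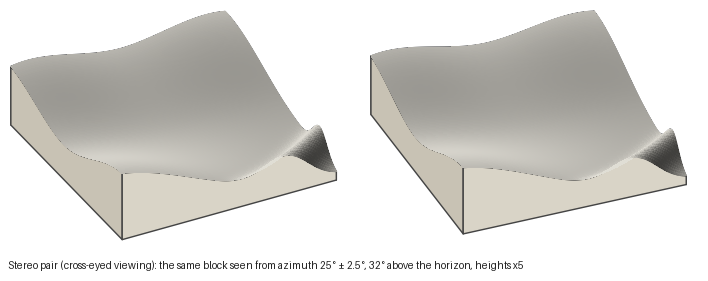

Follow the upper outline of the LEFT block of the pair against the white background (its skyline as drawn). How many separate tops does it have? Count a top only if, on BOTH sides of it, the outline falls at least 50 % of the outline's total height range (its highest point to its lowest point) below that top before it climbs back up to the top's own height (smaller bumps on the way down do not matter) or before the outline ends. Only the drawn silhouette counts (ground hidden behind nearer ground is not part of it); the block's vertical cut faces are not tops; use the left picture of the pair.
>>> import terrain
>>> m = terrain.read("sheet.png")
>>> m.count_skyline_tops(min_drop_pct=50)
0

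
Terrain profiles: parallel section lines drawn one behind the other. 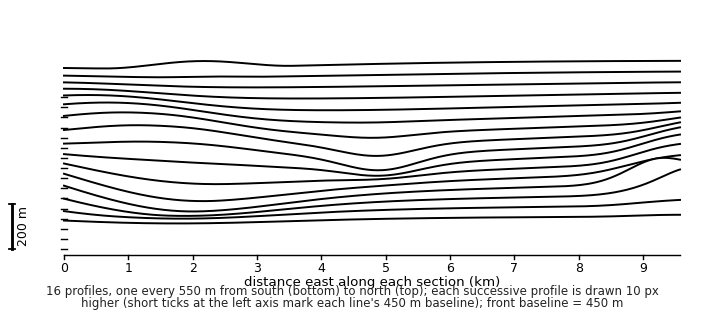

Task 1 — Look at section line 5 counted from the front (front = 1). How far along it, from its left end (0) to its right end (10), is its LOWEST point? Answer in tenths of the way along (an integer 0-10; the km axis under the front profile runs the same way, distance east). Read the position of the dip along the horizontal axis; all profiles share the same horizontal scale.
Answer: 2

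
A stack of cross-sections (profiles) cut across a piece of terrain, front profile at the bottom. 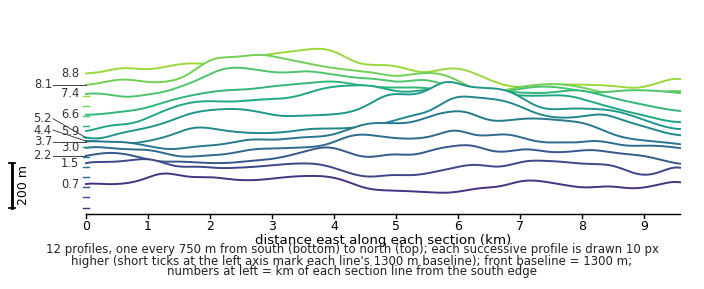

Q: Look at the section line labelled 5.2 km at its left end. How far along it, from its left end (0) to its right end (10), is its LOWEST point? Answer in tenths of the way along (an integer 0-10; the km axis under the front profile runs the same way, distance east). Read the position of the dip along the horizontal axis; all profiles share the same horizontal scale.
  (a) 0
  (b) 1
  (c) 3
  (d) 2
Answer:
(a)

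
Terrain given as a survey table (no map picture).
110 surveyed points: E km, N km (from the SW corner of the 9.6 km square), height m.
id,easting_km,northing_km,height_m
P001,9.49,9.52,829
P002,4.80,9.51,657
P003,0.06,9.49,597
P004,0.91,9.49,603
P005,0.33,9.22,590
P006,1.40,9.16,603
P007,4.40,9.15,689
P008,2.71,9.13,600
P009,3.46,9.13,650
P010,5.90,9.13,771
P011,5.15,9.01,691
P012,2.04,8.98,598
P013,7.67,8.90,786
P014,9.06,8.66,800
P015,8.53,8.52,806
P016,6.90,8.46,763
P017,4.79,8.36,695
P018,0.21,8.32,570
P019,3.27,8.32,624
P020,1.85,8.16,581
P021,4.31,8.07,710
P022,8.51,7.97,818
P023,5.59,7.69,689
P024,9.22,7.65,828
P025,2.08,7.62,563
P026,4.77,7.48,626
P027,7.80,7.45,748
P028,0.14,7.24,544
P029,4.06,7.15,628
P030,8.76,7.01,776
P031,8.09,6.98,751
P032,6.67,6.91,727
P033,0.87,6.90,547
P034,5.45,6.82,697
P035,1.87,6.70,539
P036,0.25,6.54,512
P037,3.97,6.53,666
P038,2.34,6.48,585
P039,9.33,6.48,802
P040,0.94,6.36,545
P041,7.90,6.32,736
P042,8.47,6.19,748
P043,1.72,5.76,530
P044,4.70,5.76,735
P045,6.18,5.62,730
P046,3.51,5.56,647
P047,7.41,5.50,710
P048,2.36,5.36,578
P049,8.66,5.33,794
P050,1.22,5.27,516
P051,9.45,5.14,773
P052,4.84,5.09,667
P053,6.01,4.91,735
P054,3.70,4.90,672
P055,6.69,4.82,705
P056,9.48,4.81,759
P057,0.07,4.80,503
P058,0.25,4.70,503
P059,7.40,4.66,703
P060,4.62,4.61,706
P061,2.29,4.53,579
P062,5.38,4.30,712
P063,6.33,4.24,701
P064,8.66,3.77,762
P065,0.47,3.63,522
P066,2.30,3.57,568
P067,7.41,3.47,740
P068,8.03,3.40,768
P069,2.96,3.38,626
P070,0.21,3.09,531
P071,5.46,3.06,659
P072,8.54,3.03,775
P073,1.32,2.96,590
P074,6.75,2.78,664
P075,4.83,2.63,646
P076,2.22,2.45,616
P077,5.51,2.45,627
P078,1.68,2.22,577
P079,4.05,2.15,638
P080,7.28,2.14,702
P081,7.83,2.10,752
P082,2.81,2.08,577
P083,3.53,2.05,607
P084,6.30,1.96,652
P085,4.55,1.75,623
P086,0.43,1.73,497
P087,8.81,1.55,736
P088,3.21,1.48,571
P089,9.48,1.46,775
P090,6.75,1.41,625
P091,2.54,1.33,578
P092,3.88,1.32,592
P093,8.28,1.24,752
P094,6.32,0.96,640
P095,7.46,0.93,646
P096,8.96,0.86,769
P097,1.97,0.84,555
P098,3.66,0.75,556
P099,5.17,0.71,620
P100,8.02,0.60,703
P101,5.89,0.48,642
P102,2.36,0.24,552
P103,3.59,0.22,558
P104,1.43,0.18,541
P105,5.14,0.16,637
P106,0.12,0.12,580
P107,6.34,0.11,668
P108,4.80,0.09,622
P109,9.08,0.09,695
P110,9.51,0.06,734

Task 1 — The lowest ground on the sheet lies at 485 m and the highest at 840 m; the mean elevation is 660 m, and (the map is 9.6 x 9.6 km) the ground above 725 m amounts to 23.6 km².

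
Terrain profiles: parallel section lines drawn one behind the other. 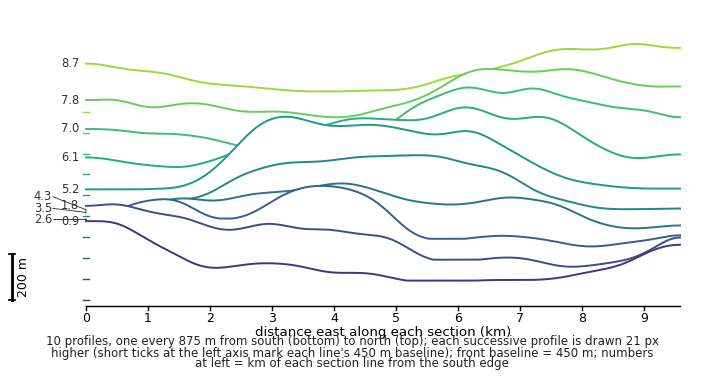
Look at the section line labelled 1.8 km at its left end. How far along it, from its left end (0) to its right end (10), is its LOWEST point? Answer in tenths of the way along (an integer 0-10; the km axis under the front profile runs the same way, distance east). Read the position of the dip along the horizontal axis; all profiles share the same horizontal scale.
8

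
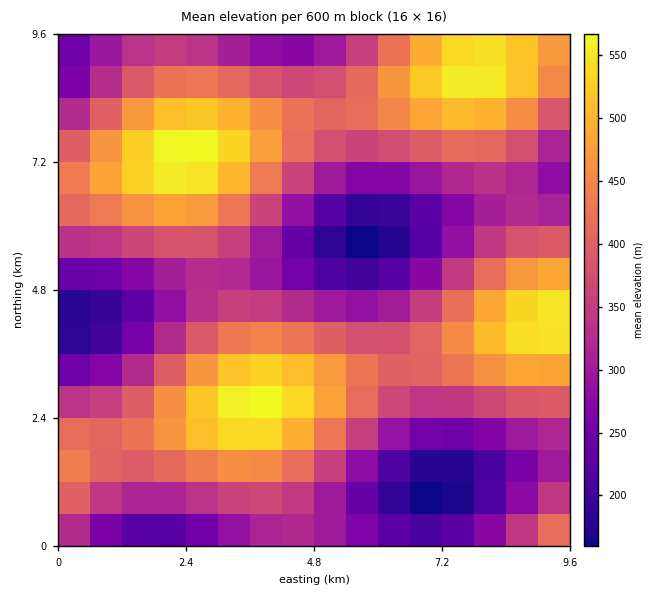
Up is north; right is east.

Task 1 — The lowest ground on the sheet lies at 150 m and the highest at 580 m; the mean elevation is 370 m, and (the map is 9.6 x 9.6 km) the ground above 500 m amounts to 12.6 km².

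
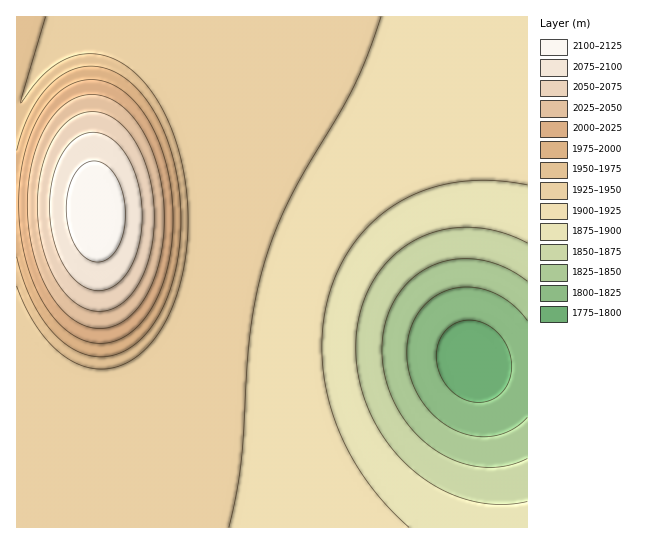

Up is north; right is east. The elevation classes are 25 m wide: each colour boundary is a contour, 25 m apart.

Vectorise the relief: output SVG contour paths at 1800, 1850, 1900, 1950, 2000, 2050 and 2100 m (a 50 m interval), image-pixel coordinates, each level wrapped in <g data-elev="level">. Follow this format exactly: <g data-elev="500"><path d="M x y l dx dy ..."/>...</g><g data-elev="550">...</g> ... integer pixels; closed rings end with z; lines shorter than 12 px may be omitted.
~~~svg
<g data-elev="1800"><path d="M474 402l-13-4-12-10-9-13-3-14 1-15 5-13 10-8 13-5 16 2 14 9 10 14 5 17-1 16-8 14-13 9z"/></g><g data-elev="1850"><path d="M527 458l-22 8-26 1-25-7-23-13-20-18-16-24-10-27-3-28 3-27 10-24 15-19 20-13 24-8 25 1 26 7 22 14"/></g><g data-elev="1900"><path d="M409 527l-26-25-21-28-17-29-13-32-8-34-2-32 2-32 8-29 12-27 17-24 21-21 24-16 28-11 29-6 31 0 33 4"/></g><g data-elev="1950"><path d="M17 286l7 19 11 18 10 15 13 13 13 10 14 6 14 2 14-1 13-5 13-8 12-12 10-14 10-18 7-18 5-22 4-22 1-26-1-26-3-26-7-25-8-23-10-20-12-17-13-14-15-10-14-6-15-2-16 2-15 6-13 10-12 13-13 18 25-86"/></g><g data-elev="2000"><path d="M97 343l16-1 14-7 14-12 12-17 9-20 7-23 3-25 1-25-2-26-5-25-8-23-11-21-12-16-14-13-15-7-16-2-15 2-13 8-13 12-11 16-9 20-6 23-4 24 0 25 2 25 5 26 8 22 9 20 12 17 14 12 14 8z"/></g><g data-elev="2050"><path d="M97 311l12-1 10-5 10-8 9-12 8-16 5-18 3-18 0-20-1-20-4-19-6-17-8-16-10-13-11-10-11-5-12-1-10 2-11 5-9 9-9 13-6 14-5 18-3 18-1 19 2 19 4 18 5 18 7 14 10 14 9 9 12 7z"/></g><g data-elev="2100"><path d="M96 262l11-3 10-10 6-16 2-20-2-20-8-18-10-10-11-4-11 3-9 11-6 16-2 19 3 19 6 17 10 11z"/></g>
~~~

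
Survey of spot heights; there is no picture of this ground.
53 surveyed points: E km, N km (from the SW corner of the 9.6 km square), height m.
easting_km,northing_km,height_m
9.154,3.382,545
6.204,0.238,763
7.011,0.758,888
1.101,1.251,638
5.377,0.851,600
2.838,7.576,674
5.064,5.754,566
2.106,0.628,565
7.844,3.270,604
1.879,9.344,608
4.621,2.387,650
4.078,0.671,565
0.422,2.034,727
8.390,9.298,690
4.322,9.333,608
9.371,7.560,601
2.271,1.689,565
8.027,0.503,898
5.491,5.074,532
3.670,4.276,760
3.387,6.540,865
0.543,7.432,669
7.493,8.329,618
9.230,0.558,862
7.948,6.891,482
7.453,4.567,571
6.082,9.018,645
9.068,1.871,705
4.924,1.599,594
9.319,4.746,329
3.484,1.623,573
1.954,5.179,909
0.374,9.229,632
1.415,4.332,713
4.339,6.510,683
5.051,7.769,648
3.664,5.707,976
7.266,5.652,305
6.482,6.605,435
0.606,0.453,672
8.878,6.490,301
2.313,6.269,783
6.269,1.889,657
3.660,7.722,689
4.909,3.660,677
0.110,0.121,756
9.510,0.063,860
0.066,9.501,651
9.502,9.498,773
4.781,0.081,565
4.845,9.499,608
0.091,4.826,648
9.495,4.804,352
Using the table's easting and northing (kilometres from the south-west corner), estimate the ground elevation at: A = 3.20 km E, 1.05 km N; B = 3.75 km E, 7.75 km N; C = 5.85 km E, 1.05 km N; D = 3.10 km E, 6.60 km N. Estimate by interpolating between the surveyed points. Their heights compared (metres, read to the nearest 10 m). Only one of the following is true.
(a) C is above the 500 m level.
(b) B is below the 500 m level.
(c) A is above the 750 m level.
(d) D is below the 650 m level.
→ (a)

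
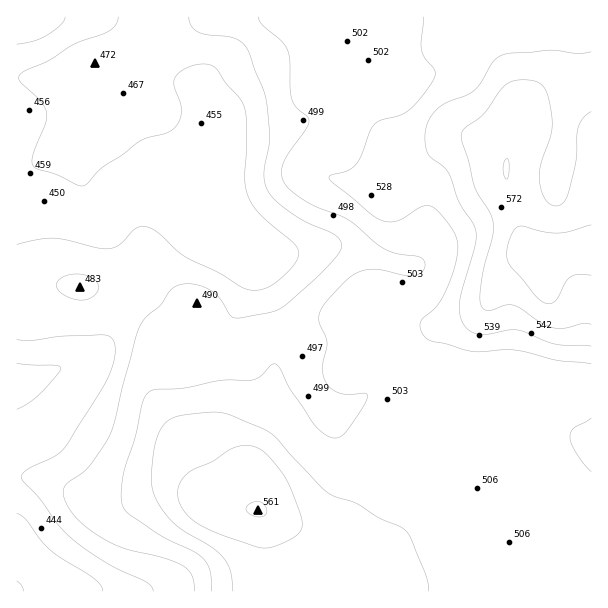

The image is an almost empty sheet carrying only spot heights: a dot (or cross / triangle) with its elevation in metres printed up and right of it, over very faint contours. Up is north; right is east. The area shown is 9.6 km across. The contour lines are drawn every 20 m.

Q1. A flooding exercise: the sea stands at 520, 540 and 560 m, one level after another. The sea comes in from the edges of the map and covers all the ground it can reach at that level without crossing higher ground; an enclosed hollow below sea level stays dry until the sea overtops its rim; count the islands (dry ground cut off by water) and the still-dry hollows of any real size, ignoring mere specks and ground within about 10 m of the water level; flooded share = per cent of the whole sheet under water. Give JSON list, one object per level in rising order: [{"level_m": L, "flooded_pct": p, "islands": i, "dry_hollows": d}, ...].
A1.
[{"level_m": 520, "flooded_pct": 72, "islands": 0, "dry_hollows": 0}, {"level_m": 540, "flooded_pct": 86, "islands": 1, "dry_hollows": 0}, {"level_m": 560, "flooded_pct": 93, "islands": 0, "dry_hollows": 0}]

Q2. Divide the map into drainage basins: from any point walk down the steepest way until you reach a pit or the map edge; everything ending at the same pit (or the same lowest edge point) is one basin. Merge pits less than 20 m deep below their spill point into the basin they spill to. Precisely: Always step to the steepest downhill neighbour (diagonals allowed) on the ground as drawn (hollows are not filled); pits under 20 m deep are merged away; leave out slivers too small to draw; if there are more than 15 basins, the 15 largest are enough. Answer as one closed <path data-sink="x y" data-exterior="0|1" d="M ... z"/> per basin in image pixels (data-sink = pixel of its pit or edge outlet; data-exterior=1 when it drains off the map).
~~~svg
<path data-sink="17 591" data-exterior="1" d="M591 16l-296 1 11 30 2 36 5 9 26 18 36 18 17 19 10 23 20-10 22-16 14-6 16 1 27 11 5 5 0 27 16 54 4 9 18 16-16-2-9 5-15 14-16 24-9 10-27 10-23 3-30-13-19-6-5 1-9 14-10 32-13 21-12 25-14 15-32 19-25 25-6 12 0 18-6-24 0-23 5-16 15-29 4-13 2-23-7-10-31-13-33-31-9-2-40 38-4 18 0 17 4 18 6 12 22 34 14 17 10 33 5 9 6 3-11-3-23-10-19-2-23 6-16 8-18 2-18-5-41-18-31-5 0 116 575-1z"/><path data-sink="17 17" data-exterior="1" d="M294 16l-278 1 0 259 14 1 26 7 30 4 64-2 21 14 11 2 13 0 8 4 33 31 31 13 7 10-2 23-4 13-15 29-5 16 0 23 6 24 0-18 6-12 25-25 32-19 14-15 12-25 13-21 10-32 9-14 11 0 43 18 23-3 27-10 9-10 16-24 11-12 13-7 14 1-16-15-4-9-16-54 0-27-5-5-27-11-16-1-14 6-22 16-20 10-10-23-17-19-36-18-26-18-5-9-2-36-6-21z"/><path data-sink="17 375" data-exterior="1" d="M150 286l-85 0-11 6-19 21-11 5-8 0 1 158 31 5 41 18 18 5 18-2 16-8 23-6 19 2 23 10 8 1-3-1-5-9-10-33-14-17-22-34-6-12-4-18 0-17 4-18 14-16 28-23-25-3z"/>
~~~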